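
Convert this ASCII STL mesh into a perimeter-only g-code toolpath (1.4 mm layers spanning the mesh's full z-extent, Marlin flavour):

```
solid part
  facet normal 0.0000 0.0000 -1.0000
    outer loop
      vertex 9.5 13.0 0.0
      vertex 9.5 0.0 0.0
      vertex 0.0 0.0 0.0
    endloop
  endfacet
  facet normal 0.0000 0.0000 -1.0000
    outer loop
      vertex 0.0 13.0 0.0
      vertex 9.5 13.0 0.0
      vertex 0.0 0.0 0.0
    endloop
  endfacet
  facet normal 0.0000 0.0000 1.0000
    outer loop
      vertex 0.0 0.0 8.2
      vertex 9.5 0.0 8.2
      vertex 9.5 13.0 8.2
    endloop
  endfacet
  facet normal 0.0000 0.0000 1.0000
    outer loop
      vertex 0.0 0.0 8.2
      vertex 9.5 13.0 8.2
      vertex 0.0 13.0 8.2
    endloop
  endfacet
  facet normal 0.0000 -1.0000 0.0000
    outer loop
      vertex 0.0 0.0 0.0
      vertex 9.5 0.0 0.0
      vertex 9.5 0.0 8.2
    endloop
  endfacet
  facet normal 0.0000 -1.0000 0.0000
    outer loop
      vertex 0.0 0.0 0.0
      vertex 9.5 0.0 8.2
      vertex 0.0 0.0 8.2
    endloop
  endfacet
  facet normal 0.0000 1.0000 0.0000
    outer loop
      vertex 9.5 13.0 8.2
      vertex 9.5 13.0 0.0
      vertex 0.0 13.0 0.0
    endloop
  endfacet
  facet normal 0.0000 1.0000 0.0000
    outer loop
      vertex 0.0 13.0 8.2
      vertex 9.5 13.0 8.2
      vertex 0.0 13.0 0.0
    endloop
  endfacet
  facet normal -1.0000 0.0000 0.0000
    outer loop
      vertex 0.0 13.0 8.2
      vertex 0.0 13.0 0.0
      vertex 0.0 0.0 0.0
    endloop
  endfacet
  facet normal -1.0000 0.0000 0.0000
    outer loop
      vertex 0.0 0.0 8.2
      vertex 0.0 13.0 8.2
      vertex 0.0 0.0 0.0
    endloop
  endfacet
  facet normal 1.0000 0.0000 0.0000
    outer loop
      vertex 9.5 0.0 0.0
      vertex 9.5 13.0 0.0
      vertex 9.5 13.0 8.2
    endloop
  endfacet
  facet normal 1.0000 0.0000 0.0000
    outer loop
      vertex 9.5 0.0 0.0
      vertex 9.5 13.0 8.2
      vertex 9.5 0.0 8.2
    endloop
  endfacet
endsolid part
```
; perimeter-only toolpath
G21 ; units = mm
G90 ; absolute positioning
G28 ; home
; layer 1
G0 Z1.4
G0 X0.0 Y0.0
G1 X9.5 Y0.0
G1 X9.5 Y13.0
G1 X0.0 Y13.0
G1 X0.0 Y0.0
; layer 2
G0 Z2.7
G0 X0.0 Y0.0
G1 X9.5 Y0.0
G1 X9.5 Y13.0
G1 X0.0 Y13.0
G1 X0.0 Y0.0
; layer 3
G0 Z4.1
G0 X0.0 Y0.0
G1 X9.5 Y0.0
G1 X9.5 Y13.0
G1 X0.0 Y13.0
G1 X0.0 Y0.0
; layer 4
G0 Z5.5
G0 X0.0 Y0.0
G1 X9.5 Y0.0
G1 X9.5 Y13.0
G1 X0.0 Y13.0
G1 X0.0 Y0.0
; layer 5
G0 Z6.8
G0 X0.0 Y0.0
G1 X9.5 Y0.0
G1 X9.5 Y13.0
G1 X0.0 Y13.0
G1 X0.0 Y0.0
; layer 6
G0 Z8.2
G0 X0.0 Y0.0
G1 X9.5 Y0.0
G1 X9.5 Y13.0
G1 X0.0 Y13.0
G1 X0.0 Y0.0
M2 ; end

The solid is a rectangular box, roughly 9.5 × 13 mm footprint and 8.2 mm tall. Slicing at Δz = 1.4 mm — 6 equal slices spanning the solid's height, so layer i sits at z = i·h/6 — gives 6 non-empty perimeters. Each is a 4-segment closed polygon; G0 lifts to the layer z and rapids to the start vertex, then G1 traces the edges.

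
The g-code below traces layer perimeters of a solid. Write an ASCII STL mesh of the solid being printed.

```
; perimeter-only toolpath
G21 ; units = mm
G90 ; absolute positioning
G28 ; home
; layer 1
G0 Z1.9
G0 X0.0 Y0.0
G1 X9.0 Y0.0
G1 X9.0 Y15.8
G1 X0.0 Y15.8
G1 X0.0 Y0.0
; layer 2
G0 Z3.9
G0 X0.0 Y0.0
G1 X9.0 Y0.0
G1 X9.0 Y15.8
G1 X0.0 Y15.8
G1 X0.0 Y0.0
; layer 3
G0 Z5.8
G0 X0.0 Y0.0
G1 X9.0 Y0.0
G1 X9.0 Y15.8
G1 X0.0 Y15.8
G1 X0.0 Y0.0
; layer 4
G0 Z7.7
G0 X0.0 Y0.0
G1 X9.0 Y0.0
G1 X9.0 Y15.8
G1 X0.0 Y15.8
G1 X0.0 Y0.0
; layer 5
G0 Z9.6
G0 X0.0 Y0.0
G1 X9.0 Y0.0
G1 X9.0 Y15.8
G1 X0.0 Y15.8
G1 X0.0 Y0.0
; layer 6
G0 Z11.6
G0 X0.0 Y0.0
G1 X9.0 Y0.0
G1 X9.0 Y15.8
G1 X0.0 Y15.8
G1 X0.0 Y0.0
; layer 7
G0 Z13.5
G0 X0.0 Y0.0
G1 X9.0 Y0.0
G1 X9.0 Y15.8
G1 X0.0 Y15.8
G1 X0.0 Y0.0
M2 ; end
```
solid part
  facet normal 0.0000 0.0000 -1.0000
    outer loop
      vertex 9.0 15.8 0.0
      vertex 9.0 0.0 0.0
      vertex 0.0 0.0 0.0
    endloop
  endfacet
  facet normal 0.0000 0.0000 -1.0000
    outer loop
      vertex 0.0 15.8 0.0
      vertex 9.0 15.8 0.0
      vertex 0.0 0.0 0.0
    endloop
  endfacet
  facet normal 0.0000 0.0000 1.0000
    outer loop
      vertex 0.0 0.0 13.5
      vertex 9.0 0.0 13.5
      vertex 9.0 15.8 13.5
    endloop
  endfacet
  facet normal 0.0000 0.0000 1.0000
    outer loop
      vertex 0.0 0.0 13.5
      vertex 9.0 15.8 13.5
      vertex 0.0 15.8 13.5
    endloop
  endfacet
  facet normal 0.0000 -1.0000 0.0000
    outer loop
      vertex 0.0 0.0 0.0
      vertex 9.0 0.0 0.0
      vertex 9.0 0.0 13.5
    endloop
  endfacet
  facet normal 0.0000 -1.0000 0.0000
    outer loop
      vertex 0.0 0.0 0.0
      vertex 9.0 0.0 13.5
      vertex 0.0 0.0 13.5
    endloop
  endfacet
  facet normal 0.0000 1.0000 0.0000
    outer loop
      vertex 9.0 15.8 13.5
      vertex 9.0 15.8 0.0
      vertex 0.0 15.8 0.0
    endloop
  endfacet
  facet normal 0.0000 1.0000 0.0000
    outer loop
      vertex 0.0 15.8 13.5
      vertex 9.0 15.8 13.5
      vertex 0.0 15.8 0.0
    endloop
  endfacet
  facet normal -1.0000 0.0000 0.0000
    outer loop
      vertex 0.0 15.8 13.5
      vertex 0.0 15.8 0.0
      vertex 0.0 0.0 0.0
    endloop
  endfacet
  facet normal -1.0000 0.0000 0.0000
    outer loop
      vertex 0.0 0.0 13.5
      vertex 0.0 15.8 13.5
      vertex 0.0 0.0 0.0
    endloop
  endfacet
  facet normal 1.0000 0.0000 0.0000
    outer loop
      vertex 9.0 0.0 0.0
      vertex 9.0 15.8 0.0
      vertex 9.0 15.8 13.5
    endloop
  endfacet
  facet normal 1.0000 0.0000 0.0000
    outer loop
      vertex 9.0 0.0 0.0
      vertex 9.0 15.8 13.5
      vertex 9.0 0.0 13.5
    endloop
  endfacet
endsolid part

The G0 Z moves step by Δz≈1.9 mm. Every layer's G1 loop is the same polygon, so the solid is a straight extrusion of it from z=0 to z≈13.5. Closing with flat bottom and top caps and triangulating gives 12 facets — a rectangular box, roughly 9 × 15.8 mm footprint and 13.5 mm tall.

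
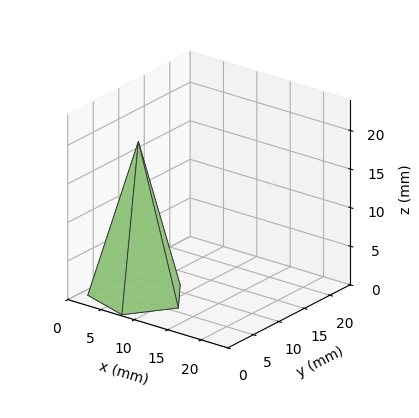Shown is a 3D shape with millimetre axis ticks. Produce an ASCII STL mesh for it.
Reading the render: the shape is a regular 5-sided pyramid, base circumscribed radius ≈ 6 mm, apex at z ≈ 20 mm (dimensions read to the nearest mm from the axis ticks). For the STL, each face is triangulated and given an outward normal.

solid part
  facet normal 0.0000 0.0000 -1.0000
    outer loop
      vertex 1.1 9.5 0.0
      vertex 7.9 11.7 0.0
      vertex 12.0 6.0 0.0
    endloop
  endfacet
  facet normal 0.0000 0.0000 -1.0000
    outer loop
      vertex 1.1 2.5 0.0
      vertex 1.1 9.5 0.0
      vertex 12.0 6.0 0.0
    endloop
  endfacet
  facet normal 0.0000 0.0000 -1.0000
    outer loop
      vertex 7.9 0.3 0.0
      vertex 1.1 2.5 0.0
      vertex 12.0 6.0 0.0
    endloop
  endfacet
  facet normal 0.7888 0.5673 0.2366
    outer loop
      vertex 12.0 6.0 0.0
      vertex 7.9 11.7 0.0
      vertex 6.0 6.0 20.0
    endloop
  endfacet
  facet normal -0.2992 0.9248 0.2351
    outer loop
      vertex 7.9 11.7 0.0
      vertex 1.1 9.5 0.0
      vertex 6.0 6.0 20.0
    endloop
  endfacet
  facet normal -0.9713 0.0000 0.2380
    outer loop
      vertex 1.1 9.5 0.0
      vertex 1.1 2.5 0.0
      vertex 6.0 6.0 20.0
    endloop
  endfacet
  facet normal -0.2992 -0.9248 0.2351
    outer loop
      vertex 1.1 2.5 0.0
      vertex 7.9 0.3 0.0
      vertex 6.0 6.0 20.0
    endloop
  endfacet
  facet normal 0.7888 -0.5673 0.2366
    outer loop
      vertex 7.9 0.3 0.0
      vertex 12.0 6.0 0.0
      vertex 6.0 6.0 20.0
    endloop
  endfacet
endsolid part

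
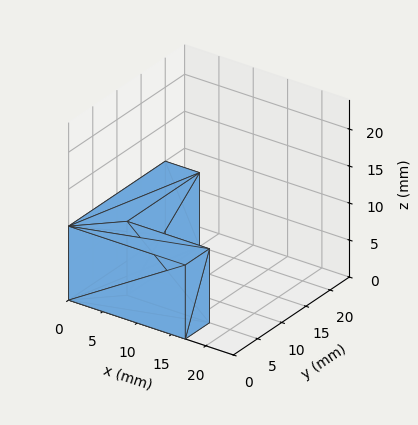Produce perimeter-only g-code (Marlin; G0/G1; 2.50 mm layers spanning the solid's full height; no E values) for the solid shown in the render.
Reading the render: the shape is an L-shaped prism: outer 17 × 20 mm, arm thicknesses ≈ 5 mm (horizontal) and 5 mm (vertical), extruded 10 mm in z (dimensions read to the nearest mm from the axis ticks). For the g-code, the solid's height is divided into equal slices at the stated Δz and each level perimeter traced with G1 moves after a G0 lift.

; perimeter-only toolpath
G21 ; units = mm
G90 ; absolute positioning
G28 ; home
; layer 1
G0 Z2.50
G0 X0.00 Y0.00
G1 X17.00 Y0.00
G1 X17.00 Y5.00
G1 X5.00 Y5.00
G1 X5.00 Y20.00
G1 X0.00 Y20.00
G1 X0.00 Y0.00
; layer 2
G0 Z5.00
G0 X0.00 Y0.00
G1 X17.00 Y0.00
G1 X17.00 Y5.00
G1 X5.00 Y5.00
G1 X5.00 Y20.00
G1 X0.00 Y20.00
G1 X0.00 Y0.00
; layer 3
G0 Z7.50
G0 X0.00 Y0.00
G1 X17.00 Y0.00
G1 X17.00 Y5.00
G1 X5.00 Y5.00
G1 X5.00 Y20.00
G1 X0.00 Y20.00
G1 X0.00 Y0.00
; layer 4
G0 Z10.00
G0 X0.00 Y0.00
G1 X17.00 Y0.00
G1 X17.00 Y5.00
G1 X5.00 Y5.00
G1 X5.00 Y20.00
G1 X0.00 Y20.00
G1 X0.00 Y0.00
M2 ; end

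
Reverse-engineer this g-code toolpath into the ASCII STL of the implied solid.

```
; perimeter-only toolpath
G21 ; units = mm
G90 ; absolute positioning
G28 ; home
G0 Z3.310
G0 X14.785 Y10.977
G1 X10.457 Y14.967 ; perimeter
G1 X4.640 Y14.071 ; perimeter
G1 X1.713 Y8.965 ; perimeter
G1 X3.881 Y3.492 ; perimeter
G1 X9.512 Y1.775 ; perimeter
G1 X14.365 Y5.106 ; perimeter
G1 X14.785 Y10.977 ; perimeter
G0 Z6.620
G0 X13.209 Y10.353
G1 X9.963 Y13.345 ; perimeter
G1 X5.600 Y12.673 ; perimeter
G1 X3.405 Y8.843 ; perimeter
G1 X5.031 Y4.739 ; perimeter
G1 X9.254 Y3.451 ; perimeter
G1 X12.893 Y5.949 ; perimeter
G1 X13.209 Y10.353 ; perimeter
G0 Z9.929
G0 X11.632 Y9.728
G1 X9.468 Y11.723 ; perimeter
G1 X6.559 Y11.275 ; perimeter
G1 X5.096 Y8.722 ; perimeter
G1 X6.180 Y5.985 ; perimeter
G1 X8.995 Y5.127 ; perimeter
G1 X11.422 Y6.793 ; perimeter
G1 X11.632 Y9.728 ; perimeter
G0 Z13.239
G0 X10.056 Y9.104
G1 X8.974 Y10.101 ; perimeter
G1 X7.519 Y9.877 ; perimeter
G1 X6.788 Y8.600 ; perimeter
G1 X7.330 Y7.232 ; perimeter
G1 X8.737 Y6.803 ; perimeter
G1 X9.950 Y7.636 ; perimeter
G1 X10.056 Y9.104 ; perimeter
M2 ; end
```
solid part
  facet normal 0.0000 0.0000 -1.0000
    outer loop
      vertex 3.680 15.469 0.000
      vertex 10.952 16.589 0.000
      vertex 16.362 11.602 0.000
    endloop
  endfacet
  facet normal 0.0000 0.0000 -1.0000
    outer loop
      vertex 0.022 9.086 0.000
      vertex 3.680 15.469 0.000
      vertex 16.362 11.602 0.000
    endloop
  endfacet
  facet normal 0.0000 0.0000 -1.0000
    outer loop
      vertex 2.732 2.245 0.000
      vertex 0.022 9.086 0.000
      vertex 16.362 11.602 0.000
    endloop
  endfacet
  facet normal 0.0000 0.0000 -1.0000
    outer loop
      vertex 9.770 0.099 0.000
      vertex 2.732 2.245 0.000
      vertex 16.362 11.602 0.000
    endloop
  endfacet
  facet normal 0.0000 0.0000 -1.0000
    outer loop
      vertex 15.836 4.263 0.000
      vertex 9.770 0.099 0.000
      vertex 16.362 11.602 0.000
    endloop
  endfacet
  facet normal 0.6154 0.6676 0.4191
    outer loop
      vertex 16.362 11.602 0.000
      vertex 10.952 16.589 0.000
      vertex 8.479 8.479 16.549
    endloop
  endfacet
  facet normal -0.1382 0.8974 0.4191
    outer loop
      vertex 10.952 16.589 0.000
      vertex 3.680 15.469 0.000
      vertex 8.479 8.479 16.549
    endloop
  endfacet
  facet normal -0.7877 0.4514 0.4191
    outer loop
      vertex 3.680 15.469 0.000
      vertex 0.022 9.086 0.000
      vertex 8.479 8.479 16.549
    endloop
  endfacet
  facet normal -0.8441 -0.3344 0.4191
    outer loop
      vertex 0.022 9.086 0.000
      vertex 2.732 2.245 0.000
      vertex 8.479 8.479 16.549
    endloop
  endfacet
  facet normal -0.2648 -0.8685 0.4191
    outer loop
      vertex 2.732 2.245 0.000
      vertex 9.770 0.099 0.000
      vertex 8.479 8.479 16.549
    endloop
  endfacet
  facet normal 0.5138 -0.7485 0.4191
    outer loop
      vertex 9.770 0.099 0.000
      vertex 15.836 4.263 0.000
      vertex 8.479 8.479 16.549
    endloop
  endfacet
  facet normal 0.9056 -0.0649 0.4191
    outer loop
      vertex 15.836 4.263 0.000
      vertex 16.362 11.602 0.000
      vertex 8.479 8.479 16.549
    endloop
  endfacet
endsolid part

The G0 Z moves step by Δz≈3.310 mm. The G1 loops shrink linearly with z, so the solid tapers from its base footprint up to z≈16.5. Closing with a flat bottom cap and the tapered top and triangulating gives 12 facets — a regular 7-sided pyramid, base circumscribed radius ≈ 8.48 mm, apex at z ≈ 16.5 mm.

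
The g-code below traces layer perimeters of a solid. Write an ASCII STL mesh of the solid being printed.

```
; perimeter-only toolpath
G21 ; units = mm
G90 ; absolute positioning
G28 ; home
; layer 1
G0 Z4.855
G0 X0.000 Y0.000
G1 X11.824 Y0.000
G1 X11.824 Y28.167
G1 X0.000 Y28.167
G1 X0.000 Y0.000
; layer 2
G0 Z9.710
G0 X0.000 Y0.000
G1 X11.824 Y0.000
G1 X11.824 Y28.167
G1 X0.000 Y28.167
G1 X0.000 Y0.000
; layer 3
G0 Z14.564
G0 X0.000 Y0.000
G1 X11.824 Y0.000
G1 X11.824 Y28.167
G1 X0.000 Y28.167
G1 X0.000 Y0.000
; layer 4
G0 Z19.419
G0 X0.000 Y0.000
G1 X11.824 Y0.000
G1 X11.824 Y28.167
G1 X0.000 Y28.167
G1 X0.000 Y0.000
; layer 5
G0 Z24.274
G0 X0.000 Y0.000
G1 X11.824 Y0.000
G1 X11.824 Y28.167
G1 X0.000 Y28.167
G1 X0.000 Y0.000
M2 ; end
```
solid part
  facet normal 0.0000 0.0000 -1.0000
    outer loop
      vertex 11.824 28.167 0.000
      vertex 11.824 0.000 0.000
      vertex 0.000 0.000 0.000
    endloop
  endfacet
  facet normal 0.0000 0.0000 -1.0000
    outer loop
      vertex 0.000 28.167 0.000
      vertex 11.824 28.167 0.000
      vertex 0.000 0.000 0.000
    endloop
  endfacet
  facet normal 0.0000 0.0000 1.0000
    outer loop
      vertex 0.000 0.000 24.274
      vertex 11.824 0.000 24.274
      vertex 11.824 28.167 24.274
    endloop
  endfacet
  facet normal 0.0000 0.0000 1.0000
    outer loop
      vertex 0.000 0.000 24.274
      vertex 11.824 28.167 24.274
      vertex 0.000 28.167 24.274
    endloop
  endfacet
  facet normal 0.0000 -1.0000 0.0000
    outer loop
      vertex 0.000 0.000 0.000
      vertex 11.824 0.000 0.000
      vertex 11.824 0.000 24.274
    endloop
  endfacet
  facet normal 0.0000 -1.0000 0.0000
    outer loop
      vertex 0.000 0.000 0.000
      vertex 11.824 0.000 24.274
      vertex 0.000 0.000 24.274
    endloop
  endfacet
  facet normal 0.0000 1.0000 0.0000
    outer loop
      vertex 11.824 28.167 24.274
      vertex 11.824 28.167 0.000
      vertex 0.000 28.167 0.000
    endloop
  endfacet
  facet normal 0.0000 1.0000 0.0000
    outer loop
      vertex 0.000 28.167 24.274
      vertex 11.824 28.167 24.274
      vertex 0.000 28.167 0.000
    endloop
  endfacet
  facet normal -1.0000 0.0000 0.0000
    outer loop
      vertex 0.000 28.167 24.274
      vertex 0.000 28.167 0.000
      vertex 0.000 0.000 0.000
    endloop
  endfacet
  facet normal -1.0000 0.0000 0.0000
    outer loop
      vertex 0.000 0.000 24.274
      vertex 0.000 28.167 24.274
      vertex 0.000 0.000 0.000
    endloop
  endfacet
  facet normal 1.0000 0.0000 0.0000
    outer loop
      vertex 11.824 0.000 0.000
      vertex 11.824 28.167 0.000
      vertex 11.824 28.167 24.274
    endloop
  endfacet
  facet normal 1.0000 0.0000 0.0000
    outer loop
      vertex 11.824 0.000 0.000
      vertex 11.824 28.167 24.274
      vertex 11.824 0.000 24.274
    endloop
  endfacet
endsolid part

The G0 Z moves step by Δz≈4.855 mm. Every layer's G1 loop is the same polygon, so the solid is a straight extrusion of it from z=0 to z≈24.3. Closing with flat bottom and top caps and triangulating gives 12 facets — a rectangular box, roughly 11.8 × 28.2 mm footprint and 24.3 mm tall.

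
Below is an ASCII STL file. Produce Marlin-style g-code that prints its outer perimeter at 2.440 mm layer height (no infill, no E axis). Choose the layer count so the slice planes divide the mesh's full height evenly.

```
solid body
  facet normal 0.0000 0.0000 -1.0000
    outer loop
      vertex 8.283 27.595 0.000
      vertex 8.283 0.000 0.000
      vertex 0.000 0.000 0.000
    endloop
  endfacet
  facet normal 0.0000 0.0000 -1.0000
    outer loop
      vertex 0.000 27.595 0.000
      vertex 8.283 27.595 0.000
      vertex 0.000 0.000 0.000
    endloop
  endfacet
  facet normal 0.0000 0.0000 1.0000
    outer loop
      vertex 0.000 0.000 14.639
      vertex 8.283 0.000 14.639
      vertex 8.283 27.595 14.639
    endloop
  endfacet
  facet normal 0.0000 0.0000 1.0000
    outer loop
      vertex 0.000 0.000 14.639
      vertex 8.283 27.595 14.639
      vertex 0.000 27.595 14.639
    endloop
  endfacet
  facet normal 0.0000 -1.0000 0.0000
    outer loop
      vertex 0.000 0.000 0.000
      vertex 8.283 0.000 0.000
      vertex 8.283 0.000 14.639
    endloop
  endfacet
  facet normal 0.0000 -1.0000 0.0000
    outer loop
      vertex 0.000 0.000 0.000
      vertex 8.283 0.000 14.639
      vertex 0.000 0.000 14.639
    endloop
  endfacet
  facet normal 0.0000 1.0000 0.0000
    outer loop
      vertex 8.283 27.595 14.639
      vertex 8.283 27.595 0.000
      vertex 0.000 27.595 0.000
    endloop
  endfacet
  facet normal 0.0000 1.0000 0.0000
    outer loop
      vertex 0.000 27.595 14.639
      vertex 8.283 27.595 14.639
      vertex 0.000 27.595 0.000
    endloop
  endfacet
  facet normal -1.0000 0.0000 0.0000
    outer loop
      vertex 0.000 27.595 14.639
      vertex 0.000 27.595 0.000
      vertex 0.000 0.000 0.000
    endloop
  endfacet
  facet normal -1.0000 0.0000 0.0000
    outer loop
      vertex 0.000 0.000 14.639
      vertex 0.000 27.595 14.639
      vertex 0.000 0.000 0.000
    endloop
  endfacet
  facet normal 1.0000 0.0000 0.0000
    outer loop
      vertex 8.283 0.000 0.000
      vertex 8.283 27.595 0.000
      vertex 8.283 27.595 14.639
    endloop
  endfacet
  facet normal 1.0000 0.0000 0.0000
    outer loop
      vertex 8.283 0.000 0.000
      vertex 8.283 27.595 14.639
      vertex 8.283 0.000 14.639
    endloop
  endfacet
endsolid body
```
; perimeter-only toolpath
G21 ; units = mm
G90 ; absolute positioning
G28 ; home
; layer 1
G0 Z2.440
G0 X0.000 Y0.000
G1 X8.283 Y0.000
G1 X8.283 Y27.595
G1 X0.000 Y27.595
G1 X0.000 Y0.000
; layer 2
G0 Z4.880
G0 X0.000 Y0.000
G1 X8.283 Y0.000
G1 X8.283 Y27.595
G1 X0.000 Y27.595
G1 X0.000 Y0.000
; layer 3
G0 Z7.319
G0 X0.000 Y0.000
G1 X8.283 Y0.000
G1 X8.283 Y27.595
G1 X0.000 Y27.595
G1 X0.000 Y0.000
; layer 4
G0 Z9.759
G0 X0.000 Y0.000
G1 X8.283 Y0.000
G1 X8.283 Y27.595
G1 X0.000 Y27.595
G1 X0.000 Y0.000
; layer 5
G0 Z12.199
G0 X0.000 Y0.000
G1 X8.283 Y0.000
G1 X8.283 Y27.595
G1 X0.000 Y27.595
G1 X0.000 Y0.000
; layer 6
G0 Z14.639
G0 X0.000 Y0.000
G1 X8.283 Y0.000
G1 X8.283 Y27.595
G1 X0.000 Y27.595
G1 X0.000 Y0.000
M2 ; end

The solid is a rectangular box, roughly 8.28 × 27.6 mm footprint and 14.6 mm tall. Slicing at Δz = 2.440 mm — 6 equal slices spanning the solid's height, so layer i sits at z = i·h/6 — gives 6 non-empty perimeters. Each is a 4-segment closed polygon; G0 lifts to the layer z and rapids to the start vertex, then G1 traces the edges.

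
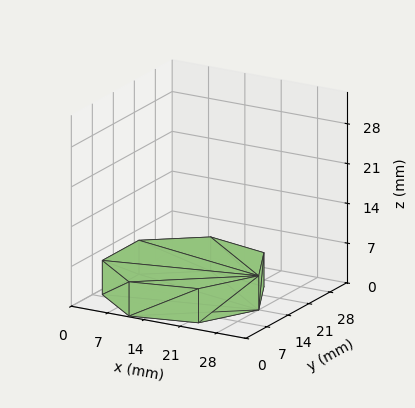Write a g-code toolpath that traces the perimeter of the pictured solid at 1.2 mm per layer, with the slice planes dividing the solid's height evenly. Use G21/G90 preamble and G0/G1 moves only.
Reading the render: the shape is a regular 7-sided prism (a cylinder approximated with 7 flat sides), circumscribed radius ≈ 14 mm, height ≈ 6 mm (dimensions read to the nearest mm from the axis ticks). For the g-code, the solid's height is divided into equal slices at the stated Δz and each level perimeter traced with G1 moves after a G0 lift.

; perimeter-only toolpath
G21 ; units = mm
G90 ; absolute positioning
G28 ; home
; layer 1
G0 Z1.2
G0 X28.0 Y14.0
G1 X22.7 Y24.9
G1 X10.9 Y27.6
G1 X1.4 Y20.1
G1 X1.4 Y7.9
G1 X10.9 Y0.4
G1 X22.7 Y3.1
G1 X28.0 Y14.0
; layer 2
G0 Z2.4
G0 X28.0 Y14.0
G1 X22.7 Y24.9
G1 X10.9 Y27.6
G1 X1.4 Y20.1
G1 X1.4 Y7.9
G1 X10.9 Y0.4
G1 X22.7 Y3.1
G1 X28.0 Y14.0
; layer 3
G0 Z3.6
G0 X28.0 Y14.0
G1 X22.7 Y24.9
G1 X10.9 Y27.6
G1 X1.4 Y20.1
G1 X1.4 Y7.9
G1 X10.9 Y0.4
G1 X22.7 Y3.1
G1 X28.0 Y14.0
; layer 4
G0 Z4.8
G0 X28.0 Y14.0
G1 X22.7 Y24.9
G1 X10.9 Y27.6
G1 X1.4 Y20.1
G1 X1.4 Y7.9
G1 X10.9 Y0.4
G1 X22.7 Y3.1
G1 X28.0 Y14.0
; layer 5
G0 Z6.0
G0 X28.0 Y14.0
G1 X22.7 Y24.9
G1 X10.9 Y27.6
G1 X1.4 Y20.1
G1 X1.4 Y7.9
G1 X10.9 Y0.4
G1 X22.7 Y3.1
G1 X28.0 Y14.0
M2 ; end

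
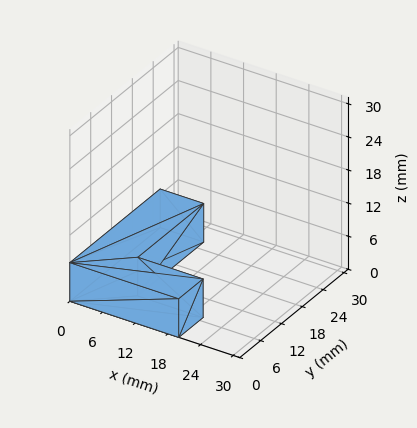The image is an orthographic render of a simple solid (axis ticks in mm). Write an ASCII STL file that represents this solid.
Reading the render: the shape is an L-shaped prism: outer 20 × 26 mm, arm thicknesses ≈ 7 mm (horizontal) and 8 mm (vertical), extruded 7 mm in z (dimensions read to the nearest mm from the axis ticks). For the STL, each face is triangulated and given an outward normal.

solid part
  facet normal 0.0000 0.0000 -1.0000
    outer loop
      vertex 20.00 7.00 0.00
      vertex 20.00 0.00 0.00
      vertex 0.00 0.00 0.00
    endloop
  endfacet
  facet normal 0.0000 0.0000 -1.0000
    outer loop
      vertex 8.00 7.00 0.00
      vertex 20.00 7.00 0.00
      vertex 0.00 0.00 0.00
    endloop
  endfacet
  facet normal 0.0000 0.0000 -1.0000
    outer loop
      vertex 8.00 26.00 0.00
      vertex 8.00 7.00 0.00
      vertex 0.00 0.00 0.00
    endloop
  endfacet
  facet normal 0.0000 0.0000 -1.0000
    outer loop
      vertex 0.00 26.00 0.00
      vertex 8.00 26.00 0.00
      vertex 0.00 0.00 0.00
    endloop
  endfacet
  facet normal 0.0000 0.0000 1.0000
    outer loop
      vertex 0.00 0.00 7.00
      vertex 20.00 0.00 7.00
      vertex 20.00 7.00 7.00
    endloop
  endfacet
  facet normal 0.0000 0.0000 1.0000
    outer loop
      vertex 0.00 0.00 7.00
      vertex 20.00 7.00 7.00
      vertex 8.00 7.00 7.00
    endloop
  endfacet
  facet normal 0.0000 0.0000 1.0000
    outer loop
      vertex 0.00 0.00 7.00
      vertex 8.00 7.00 7.00
      vertex 8.00 26.00 7.00
    endloop
  endfacet
  facet normal 0.0000 0.0000 1.0000
    outer loop
      vertex 0.00 0.00 7.00
      vertex 8.00 26.00 7.00
      vertex 0.00 26.00 7.00
    endloop
  endfacet
  facet normal 0.0000 -1.0000 0.0000
    outer loop
      vertex 0.00 0.00 0.00
      vertex 20.00 0.00 0.00
      vertex 20.00 0.00 7.00
    endloop
  endfacet
  facet normal 0.0000 -1.0000 0.0000
    outer loop
      vertex 0.00 0.00 0.00
      vertex 20.00 0.00 7.00
      vertex 0.00 0.00 7.00
    endloop
  endfacet
  facet normal 1.0000 0.0000 0.0000
    outer loop
      vertex 20.00 0.00 0.00
      vertex 20.00 7.00 0.00
      vertex 20.00 7.00 7.00
    endloop
  endfacet
  facet normal 1.0000 0.0000 0.0000
    outer loop
      vertex 20.00 0.00 0.00
      vertex 20.00 7.00 7.00
      vertex 20.00 0.00 7.00
    endloop
  endfacet
  facet normal 0.0000 1.0000 0.0000
    outer loop
      vertex 20.00 7.00 0.00
      vertex 8.00 7.00 0.00
      vertex 8.00 7.00 7.00
    endloop
  endfacet
  facet normal 0.0000 1.0000 0.0000
    outer loop
      vertex 20.00 7.00 0.00
      vertex 8.00 7.00 7.00
      vertex 20.00 7.00 7.00
    endloop
  endfacet
  facet normal 1.0000 0.0000 0.0000
    outer loop
      vertex 8.00 7.00 0.00
      vertex 8.00 26.00 0.00
      vertex 8.00 26.00 7.00
    endloop
  endfacet
  facet normal 1.0000 0.0000 0.0000
    outer loop
      vertex 8.00 7.00 0.00
      vertex 8.00 26.00 7.00
      vertex 8.00 7.00 7.00
    endloop
  endfacet
  facet normal 0.0000 1.0000 0.0000
    outer loop
      vertex 8.00 26.00 0.00
      vertex 0.00 26.00 0.00
      vertex 0.00 26.00 7.00
    endloop
  endfacet
  facet normal 0.0000 1.0000 0.0000
    outer loop
      vertex 8.00 26.00 0.00
      vertex 0.00 26.00 7.00
      vertex 8.00 26.00 7.00
    endloop
  endfacet
  facet normal -1.0000 0.0000 0.0000
    outer loop
      vertex 0.00 26.00 0.00
      vertex 0.00 0.00 0.00
      vertex 0.00 0.00 7.00
    endloop
  endfacet
  facet normal -1.0000 0.0000 0.0000
    outer loop
      vertex 0.00 26.00 0.00
      vertex 0.00 0.00 7.00
      vertex 0.00 26.00 7.00
    endloop
  endfacet
endsolid part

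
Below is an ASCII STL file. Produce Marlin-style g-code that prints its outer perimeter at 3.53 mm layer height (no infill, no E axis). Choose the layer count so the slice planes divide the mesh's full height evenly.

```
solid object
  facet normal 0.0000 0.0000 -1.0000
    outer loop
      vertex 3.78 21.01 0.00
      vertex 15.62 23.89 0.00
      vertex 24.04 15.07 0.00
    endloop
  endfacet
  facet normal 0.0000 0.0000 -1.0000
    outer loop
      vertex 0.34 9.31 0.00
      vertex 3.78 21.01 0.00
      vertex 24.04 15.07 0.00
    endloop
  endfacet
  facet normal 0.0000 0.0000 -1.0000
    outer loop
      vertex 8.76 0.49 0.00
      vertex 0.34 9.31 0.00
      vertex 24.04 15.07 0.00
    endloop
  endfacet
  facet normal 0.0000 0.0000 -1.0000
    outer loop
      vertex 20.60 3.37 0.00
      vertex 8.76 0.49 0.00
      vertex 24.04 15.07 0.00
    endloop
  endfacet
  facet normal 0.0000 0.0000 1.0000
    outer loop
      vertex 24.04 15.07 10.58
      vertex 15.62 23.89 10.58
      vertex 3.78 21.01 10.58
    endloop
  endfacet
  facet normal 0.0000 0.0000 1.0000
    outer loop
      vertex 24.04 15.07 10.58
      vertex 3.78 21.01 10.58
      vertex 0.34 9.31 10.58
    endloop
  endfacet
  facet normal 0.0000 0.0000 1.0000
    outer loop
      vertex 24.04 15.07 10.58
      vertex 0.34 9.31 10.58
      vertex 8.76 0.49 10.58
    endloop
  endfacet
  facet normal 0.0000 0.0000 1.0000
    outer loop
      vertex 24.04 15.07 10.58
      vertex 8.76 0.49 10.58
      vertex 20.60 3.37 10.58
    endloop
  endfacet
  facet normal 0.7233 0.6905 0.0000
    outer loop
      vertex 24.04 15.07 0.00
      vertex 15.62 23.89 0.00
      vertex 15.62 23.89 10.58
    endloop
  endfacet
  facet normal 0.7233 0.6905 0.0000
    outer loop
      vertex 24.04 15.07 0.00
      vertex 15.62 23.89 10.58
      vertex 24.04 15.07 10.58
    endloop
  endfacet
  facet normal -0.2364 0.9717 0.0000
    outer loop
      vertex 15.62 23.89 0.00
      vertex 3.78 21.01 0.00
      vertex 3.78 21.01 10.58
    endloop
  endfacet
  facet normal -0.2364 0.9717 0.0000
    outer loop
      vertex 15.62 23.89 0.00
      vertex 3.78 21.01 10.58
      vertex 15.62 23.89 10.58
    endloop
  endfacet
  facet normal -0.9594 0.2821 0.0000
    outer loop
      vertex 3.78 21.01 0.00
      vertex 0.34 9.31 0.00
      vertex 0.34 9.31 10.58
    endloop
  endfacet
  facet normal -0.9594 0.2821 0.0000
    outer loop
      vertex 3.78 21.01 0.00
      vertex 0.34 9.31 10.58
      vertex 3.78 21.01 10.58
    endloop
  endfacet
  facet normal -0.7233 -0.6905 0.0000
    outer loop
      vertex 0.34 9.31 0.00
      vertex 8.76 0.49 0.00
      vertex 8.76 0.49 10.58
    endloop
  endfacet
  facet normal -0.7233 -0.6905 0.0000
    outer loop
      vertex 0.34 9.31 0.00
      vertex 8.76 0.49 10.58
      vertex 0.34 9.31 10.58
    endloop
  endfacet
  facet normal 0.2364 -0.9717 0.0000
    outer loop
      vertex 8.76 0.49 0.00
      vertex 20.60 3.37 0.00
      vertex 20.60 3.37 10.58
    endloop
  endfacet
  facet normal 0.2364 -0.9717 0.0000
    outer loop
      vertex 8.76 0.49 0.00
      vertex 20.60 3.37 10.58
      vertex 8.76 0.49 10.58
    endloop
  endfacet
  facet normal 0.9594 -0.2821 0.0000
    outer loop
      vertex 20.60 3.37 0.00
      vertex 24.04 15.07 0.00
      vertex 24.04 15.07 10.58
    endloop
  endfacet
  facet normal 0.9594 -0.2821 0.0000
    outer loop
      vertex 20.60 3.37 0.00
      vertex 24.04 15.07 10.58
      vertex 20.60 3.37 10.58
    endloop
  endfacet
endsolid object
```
; perimeter-only toolpath
G21 ; units = mm
G90 ; absolute positioning
G28 ; home
; layer 1
G0 Z3.53
G0 X24.04 Y15.07
G1 X15.62 Y23.89
G1 X3.78 Y21.01
G1 X0.34 Y9.31
G1 X8.76 Y0.49
G1 X20.60 Y3.37
G1 X24.04 Y15.07
; layer 2
G0 Z7.05
G0 X24.04 Y15.07
G1 X15.62 Y23.89
G1 X3.78 Y21.01
G1 X0.34 Y9.31
G1 X8.76 Y0.49
G1 X20.60 Y3.37
G1 X24.04 Y15.07
; layer 3
G0 Z10.58
G0 X24.04 Y15.07
G1 X15.62 Y23.89
G1 X3.78 Y21.01
G1 X0.34 Y9.31
G1 X8.76 Y0.49
G1 X20.60 Y3.37
G1 X24.04 Y15.07
M2 ; end

The solid is a regular 6-sided prism (a cylinder approximated with 6 flat sides), circumscribed radius ≈ 12.2 mm, height ≈ 10.6 mm. Slicing at Δz = 3.53 mm — 3 equal slices spanning the solid's height, so layer i sits at z = i·h/3 — gives 3 non-empty perimeters. Each is a 6-segment closed polygon; G0 lifts to the layer z and rapids to the start vertex, then G1 traces the edges.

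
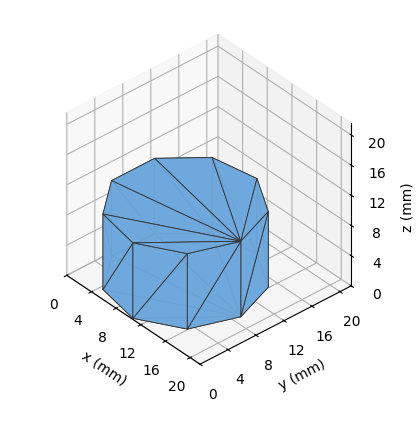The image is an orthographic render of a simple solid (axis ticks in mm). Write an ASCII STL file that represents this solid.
Reading the render: the shape is a regular 9-sided prism (a cylinder approximated with 9 flat sides), circumscribed radius ≈ 9 mm, height ≈ 10 mm (dimensions read to the nearest mm from the axis ticks). For the STL, each face is triangulated and given an outward normal.

solid part
  facet normal 0.0000 0.0000 -1.0000
    outer loop
      vertex 10.563 17.863 0.000
      vertex 15.894 14.785 0.000
      vertex 18.000 9.000 0.000
    endloop
  endfacet
  facet normal 0.0000 0.0000 -1.0000
    outer loop
      vertex 4.500 16.794 0.000
      vertex 10.563 17.863 0.000
      vertex 18.000 9.000 0.000
    endloop
  endfacet
  facet normal 0.0000 0.0000 -1.0000
    outer loop
      vertex 0.543 12.078 0.000
      vertex 4.500 16.794 0.000
      vertex 18.000 9.000 0.000
    endloop
  endfacet
  facet normal 0.0000 0.0000 -1.0000
    outer loop
      vertex 0.543 5.922 0.000
      vertex 0.543 12.078 0.000
      vertex 18.000 9.000 0.000
    endloop
  endfacet
  facet normal 0.0000 0.0000 -1.0000
    outer loop
      vertex 4.500 1.206 0.000
      vertex 0.543 5.922 0.000
      vertex 18.000 9.000 0.000
    endloop
  endfacet
  facet normal 0.0000 0.0000 -1.0000
    outer loop
      vertex 10.563 0.137 0.000
      vertex 4.500 1.206 0.000
      vertex 18.000 9.000 0.000
    endloop
  endfacet
  facet normal 0.0000 0.0000 -1.0000
    outer loop
      vertex 15.894 3.215 0.000
      vertex 10.563 0.137 0.000
      vertex 18.000 9.000 0.000
    endloop
  endfacet
  facet normal 0.0000 0.0000 1.0000
    outer loop
      vertex 18.000 9.000 10.000
      vertex 15.894 14.785 10.000
      vertex 10.563 17.863 10.000
    endloop
  endfacet
  facet normal 0.0000 0.0000 1.0000
    outer loop
      vertex 18.000 9.000 10.000
      vertex 10.563 17.863 10.000
      vertex 4.500 16.794 10.000
    endloop
  endfacet
  facet normal 0.0000 0.0000 1.0000
    outer loop
      vertex 18.000 9.000 10.000
      vertex 4.500 16.794 10.000
      vertex 0.543 12.078 10.000
    endloop
  endfacet
  facet normal 0.0000 0.0000 1.0000
    outer loop
      vertex 18.000 9.000 10.000
      vertex 0.543 12.078 10.000
      vertex 0.543 5.922 10.000
    endloop
  endfacet
  facet normal 0.0000 0.0000 1.0000
    outer loop
      vertex 18.000 9.000 10.000
      vertex 0.543 5.922 10.000
      vertex 4.500 1.206 10.000
    endloop
  endfacet
  facet normal 0.0000 0.0000 1.0000
    outer loop
      vertex 18.000 9.000 10.000
      vertex 4.500 1.206 10.000
      vertex 10.563 0.137 10.000
    endloop
  endfacet
  facet normal 0.0000 0.0000 1.0000
    outer loop
      vertex 18.000 9.000 10.000
      vertex 10.563 0.137 10.000
      vertex 15.894 3.215 10.000
    endloop
  endfacet
  facet normal 0.9397 0.3421 0.0000
    outer loop
      vertex 18.000 9.000 0.000
      vertex 15.894 14.785 0.000
      vertex 15.894 14.785 10.000
    endloop
  endfacet
  facet normal 0.9397 0.3421 0.0000
    outer loop
      vertex 18.000 9.000 0.000
      vertex 15.894 14.785 10.000
      vertex 18.000 9.000 10.000
    endloop
  endfacet
  facet normal 0.5000 0.8660 0.0000
    outer loop
      vertex 15.894 14.785 0.000
      vertex 10.563 17.863 0.000
      vertex 10.563 17.863 10.000
    endloop
  endfacet
  facet normal 0.5000 0.8660 0.0000
    outer loop
      vertex 15.894 14.785 0.000
      vertex 10.563 17.863 10.000
      vertex 15.894 14.785 10.000
    endloop
  endfacet
  facet normal -0.1736 0.9848 0.0000
    outer loop
      vertex 10.563 17.863 0.000
      vertex 4.500 16.794 0.000
      vertex 4.500 16.794 10.000
    endloop
  endfacet
  facet normal -0.1736 0.9848 0.0000
    outer loop
      vertex 10.563 17.863 0.000
      vertex 4.500 16.794 10.000
      vertex 10.563 17.863 10.000
    endloop
  endfacet
  facet normal -0.7661 0.6428 0.0000
    outer loop
      vertex 4.500 16.794 0.000
      vertex 0.543 12.078 0.000
      vertex 0.543 12.078 10.000
    endloop
  endfacet
  facet normal -0.7661 0.6428 0.0000
    outer loop
      vertex 4.500 16.794 0.000
      vertex 0.543 12.078 10.000
      vertex 4.500 16.794 10.000
    endloop
  endfacet
  facet normal -1.0000 0.0000 0.0000
    outer loop
      vertex 0.543 12.078 0.000
      vertex 0.543 5.922 0.000
      vertex 0.543 5.922 10.000
    endloop
  endfacet
  facet normal -1.0000 0.0000 0.0000
    outer loop
      vertex 0.543 12.078 0.000
      vertex 0.543 5.922 10.000
      vertex 0.543 12.078 10.000
    endloop
  endfacet
  facet normal -0.7661 -0.6428 0.0000
    outer loop
      vertex 0.543 5.922 0.000
      vertex 4.500 1.206 0.000
      vertex 4.500 1.206 10.000
    endloop
  endfacet
  facet normal -0.7661 -0.6428 0.0000
    outer loop
      vertex 0.543 5.922 0.000
      vertex 4.500 1.206 10.000
      vertex 0.543 5.922 10.000
    endloop
  endfacet
  facet normal -0.1736 -0.9848 0.0000
    outer loop
      vertex 4.500 1.206 0.000
      vertex 10.563 0.137 0.000
      vertex 10.563 0.137 10.000
    endloop
  endfacet
  facet normal -0.1736 -0.9848 0.0000
    outer loop
      vertex 4.500 1.206 0.000
      vertex 10.563 0.137 10.000
      vertex 4.500 1.206 10.000
    endloop
  endfacet
  facet normal 0.5000 -0.8660 0.0000
    outer loop
      vertex 10.563 0.137 0.000
      vertex 15.894 3.215 0.000
      vertex 15.894 3.215 10.000
    endloop
  endfacet
  facet normal 0.5000 -0.8660 0.0000
    outer loop
      vertex 10.563 0.137 0.000
      vertex 15.894 3.215 10.000
      vertex 10.563 0.137 10.000
    endloop
  endfacet
  facet normal 0.9397 -0.3421 0.0000
    outer loop
      vertex 15.894 3.215 0.000
      vertex 18.000 9.000 0.000
      vertex 18.000 9.000 10.000
    endloop
  endfacet
  facet normal 0.9397 -0.3421 0.0000
    outer loop
      vertex 15.894 3.215 0.000
      vertex 18.000 9.000 10.000
      vertex 15.894 3.215 10.000
    endloop
  endfacet
endsolid part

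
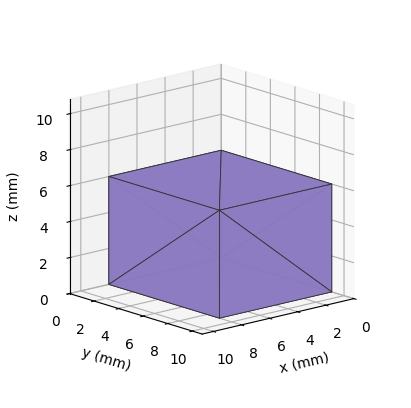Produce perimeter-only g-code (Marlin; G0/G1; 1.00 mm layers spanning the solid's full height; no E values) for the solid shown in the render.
Reading the render: the shape is a rectangular box, roughly 8 × 9 mm footprint and 6 mm tall (dimensions read to the nearest mm from the axis ticks). For the g-code, the solid's height is divided into equal slices at the stated Δz and each level perimeter traced with G1 moves after a G0 lift.

; perimeter-only toolpath
G21 ; units = mm
G90 ; absolute positioning
G28 ; home
; layer 1
G0 Z1.00
G0 X0.00 Y0.00
G1 X8.00 Y0.00
G1 X8.00 Y9.00
G1 X0.00 Y9.00
G1 X0.00 Y0.00
; layer 2
G0 Z2.00
G0 X0.00 Y0.00
G1 X8.00 Y0.00
G1 X8.00 Y9.00
G1 X0.00 Y9.00
G1 X0.00 Y0.00
; layer 3
G0 Z3.00
G0 X0.00 Y0.00
G1 X8.00 Y0.00
G1 X8.00 Y9.00
G1 X0.00 Y9.00
G1 X0.00 Y0.00
; layer 4
G0 Z4.00
G0 X0.00 Y0.00
G1 X8.00 Y0.00
G1 X8.00 Y9.00
G1 X0.00 Y9.00
G1 X0.00 Y0.00
; layer 5
G0 Z5.00
G0 X0.00 Y0.00
G1 X8.00 Y0.00
G1 X8.00 Y9.00
G1 X0.00 Y9.00
G1 X0.00 Y0.00
; layer 6
G0 Z6.00
G0 X0.00 Y0.00
G1 X8.00 Y0.00
G1 X8.00 Y9.00
G1 X0.00 Y9.00
G1 X0.00 Y0.00
M2 ; end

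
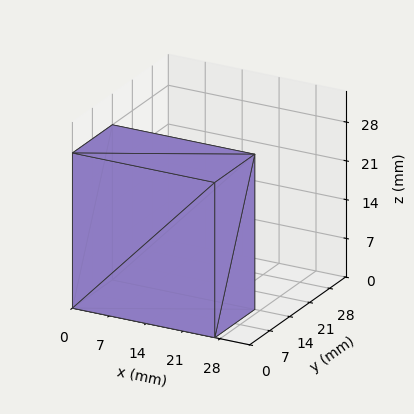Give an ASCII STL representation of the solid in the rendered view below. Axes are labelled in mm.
Reading the render: the shape is a rectangular box, roughly 27 × 14 mm footprint and 28 mm tall (dimensions read to the nearest mm from the axis ticks). For the STL, each face is triangulated and given an outward normal.

solid part
  facet normal 0.0000 0.0000 -1.0000
    outer loop
      vertex 27.00 14.00 0.00
      vertex 27.00 0.00 0.00
      vertex 0.00 0.00 0.00
    endloop
  endfacet
  facet normal 0.0000 0.0000 -1.0000
    outer loop
      vertex 0.00 14.00 0.00
      vertex 27.00 14.00 0.00
      vertex 0.00 0.00 0.00
    endloop
  endfacet
  facet normal 0.0000 0.0000 1.0000
    outer loop
      vertex 0.00 0.00 28.00
      vertex 27.00 0.00 28.00
      vertex 27.00 14.00 28.00
    endloop
  endfacet
  facet normal 0.0000 0.0000 1.0000
    outer loop
      vertex 0.00 0.00 28.00
      vertex 27.00 14.00 28.00
      vertex 0.00 14.00 28.00
    endloop
  endfacet
  facet normal 0.0000 -1.0000 0.0000
    outer loop
      vertex 0.00 0.00 0.00
      vertex 27.00 0.00 0.00
      vertex 27.00 0.00 28.00
    endloop
  endfacet
  facet normal 0.0000 -1.0000 0.0000
    outer loop
      vertex 0.00 0.00 0.00
      vertex 27.00 0.00 28.00
      vertex 0.00 0.00 28.00
    endloop
  endfacet
  facet normal 0.0000 1.0000 0.0000
    outer loop
      vertex 27.00 14.00 28.00
      vertex 27.00 14.00 0.00
      vertex 0.00 14.00 0.00
    endloop
  endfacet
  facet normal 0.0000 1.0000 0.0000
    outer loop
      vertex 0.00 14.00 28.00
      vertex 27.00 14.00 28.00
      vertex 0.00 14.00 0.00
    endloop
  endfacet
  facet normal -1.0000 0.0000 0.0000
    outer loop
      vertex 0.00 14.00 28.00
      vertex 0.00 14.00 0.00
      vertex 0.00 0.00 0.00
    endloop
  endfacet
  facet normal -1.0000 0.0000 0.0000
    outer loop
      vertex 0.00 0.00 28.00
      vertex 0.00 14.00 28.00
      vertex 0.00 0.00 0.00
    endloop
  endfacet
  facet normal 1.0000 0.0000 0.0000
    outer loop
      vertex 27.00 0.00 0.00
      vertex 27.00 14.00 0.00
      vertex 27.00 14.00 28.00
    endloop
  endfacet
  facet normal 1.0000 0.0000 0.0000
    outer loop
      vertex 27.00 0.00 0.00
      vertex 27.00 14.00 28.00
      vertex 27.00 0.00 28.00
    endloop
  endfacet
endsolid part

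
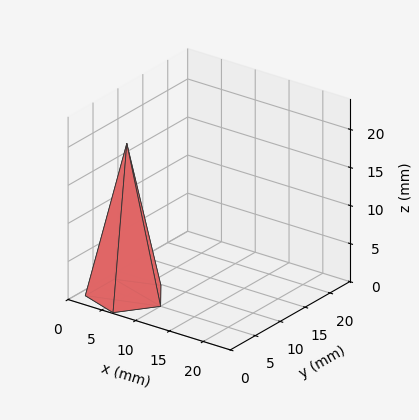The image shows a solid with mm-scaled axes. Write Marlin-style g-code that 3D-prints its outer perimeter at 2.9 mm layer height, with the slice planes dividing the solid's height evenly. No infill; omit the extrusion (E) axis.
Reading the render: the shape is a regular 5-sided pyramid, base circumscribed radius ≈ 5 mm, apex at z ≈ 20 mm (dimensions read to the nearest mm from the axis ticks). For the g-code, the solid's height is divided into equal slices at the stated Δz and each level perimeter traced with G1 moves after a G0 lift.

; perimeter-only toolpath
G21 ; units = mm
G90 ; absolute positioning
G28 ; home
; layer 1
G0 Z2.9
G0 X9.3 Y5.0
G1 X6.3 Y9.1
G1 X1.6 Y7.5
G1 X1.6 Y2.5
G1 X6.3 Y0.9
G1 X9.3 Y5.0
; layer 2
G0 Z5.7
G0 X8.6 Y5.0
G1 X6.1 Y8.4
G1 X2.1 Y7.1
G1 X2.1 Y2.9
G1 X6.1 Y1.6
G1 X8.6 Y5.0
; layer 3
G0 Z8.6
G0 X7.9 Y5.0
G1 X5.9 Y7.7
G1 X2.7 Y6.7
G1 X2.7 Y3.3
G1 X5.9 Y2.3
G1 X7.9 Y5.0
; layer 4
G0 Z11.4
G0 X7.1 Y5.0
G1 X5.6 Y7.1
G1 X3.3 Y6.2
G1 X3.3 Y3.8
G1 X5.6 Y2.9
G1 X7.1 Y5.0
; layer 5
G0 Z14.3
G0 X6.4 Y5.0
G1 X5.4 Y6.4
G1 X3.9 Y5.8
G1 X3.9 Y4.2
G1 X5.4 Y3.6
G1 X6.4 Y5.0
; layer 6
G0 Z17.1
G0 X5.7 Y5.0
G1 X5.2 Y5.7
G1 X4.4 Y5.4
G1 X4.4 Y4.6
G1 X5.2 Y4.3
G1 X5.7 Y5.0
M2 ; end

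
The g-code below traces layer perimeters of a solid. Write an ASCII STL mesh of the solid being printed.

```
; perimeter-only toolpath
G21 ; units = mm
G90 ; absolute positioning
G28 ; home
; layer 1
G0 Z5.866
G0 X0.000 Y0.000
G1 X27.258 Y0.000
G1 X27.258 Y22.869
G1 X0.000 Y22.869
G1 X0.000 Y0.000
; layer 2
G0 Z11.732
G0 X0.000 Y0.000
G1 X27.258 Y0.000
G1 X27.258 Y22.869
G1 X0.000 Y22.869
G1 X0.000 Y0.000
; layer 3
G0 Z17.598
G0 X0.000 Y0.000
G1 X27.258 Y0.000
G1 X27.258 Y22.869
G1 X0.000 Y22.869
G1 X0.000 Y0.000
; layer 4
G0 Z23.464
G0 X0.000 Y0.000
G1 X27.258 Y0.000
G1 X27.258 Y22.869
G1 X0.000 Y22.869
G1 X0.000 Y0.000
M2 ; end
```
solid part
  facet normal 0.0000 0.0000 -1.0000
    outer loop
      vertex 27.258 22.869 0.000
      vertex 27.258 0.000 0.000
      vertex 0.000 0.000 0.000
    endloop
  endfacet
  facet normal 0.0000 0.0000 -1.0000
    outer loop
      vertex 0.000 22.869 0.000
      vertex 27.258 22.869 0.000
      vertex 0.000 0.000 0.000
    endloop
  endfacet
  facet normal 0.0000 0.0000 1.0000
    outer loop
      vertex 0.000 0.000 23.464
      vertex 27.258 0.000 23.464
      vertex 27.258 22.869 23.464
    endloop
  endfacet
  facet normal 0.0000 0.0000 1.0000
    outer loop
      vertex 0.000 0.000 23.464
      vertex 27.258 22.869 23.464
      vertex 0.000 22.869 23.464
    endloop
  endfacet
  facet normal 0.0000 -1.0000 0.0000
    outer loop
      vertex 0.000 0.000 0.000
      vertex 27.258 0.000 0.000
      vertex 27.258 0.000 23.464
    endloop
  endfacet
  facet normal 0.0000 -1.0000 0.0000
    outer loop
      vertex 0.000 0.000 0.000
      vertex 27.258 0.000 23.464
      vertex 0.000 0.000 23.464
    endloop
  endfacet
  facet normal 0.0000 1.0000 0.0000
    outer loop
      vertex 27.258 22.869 23.464
      vertex 27.258 22.869 0.000
      vertex 0.000 22.869 0.000
    endloop
  endfacet
  facet normal 0.0000 1.0000 0.0000
    outer loop
      vertex 0.000 22.869 23.464
      vertex 27.258 22.869 23.464
      vertex 0.000 22.869 0.000
    endloop
  endfacet
  facet normal -1.0000 0.0000 0.0000
    outer loop
      vertex 0.000 22.869 23.464
      vertex 0.000 22.869 0.000
      vertex 0.000 0.000 0.000
    endloop
  endfacet
  facet normal -1.0000 0.0000 0.0000
    outer loop
      vertex 0.000 0.000 23.464
      vertex 0.000 22.869 23.464
      vertex 0.000 0.000 0.000
    endloop
  endfacet
  facet normal 1.0000 0.0000 0.0000
    outer loop
      vertex 27.258 0.000 0.000
      vertex 27.258 22.869 0.000
      vertex 27.258 22.869 23.464
    endloop
  endfacet
  facet normal 1.0000 0.0000 0.0000
    outer loop
      vertex 27.258 0.000 0.000
      vertex 27.258 22.869 23.464
      vertex 27.258 0.000 23.464
    endloop
  endfacet
endsolid part

The G0 Z moves step by Δz≈5.866 mm. Every layer's G1 loop is the same polygon, so the solid is a straight extrusion of it from z=0 to z≈23.5. Closing with flat bottom and top caps and triangulating gives 12 facets — a rectangular box, roughly 27.3 × 22.9 mm footprint and 23.5 mm tall.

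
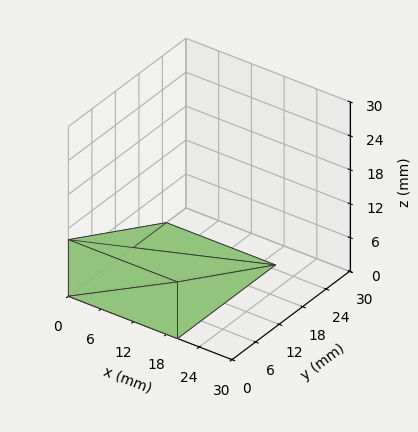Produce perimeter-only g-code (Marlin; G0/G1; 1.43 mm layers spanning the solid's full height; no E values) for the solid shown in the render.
Reading the render: the shape is a wedge (ramp): 20 × 25 mm base, rising to 10 mm along the y=0 edge and sloping linearly to z=0 at y=25 (dimensions read to the nearest mm from the axis ticks). For the g-code, the solid's height is divided into equal slices at the stated Δz and each level perimeter traced with G1 moves after a G0 lift.

; perimeter-only toolpath
G21 ; units = mm
G90 ; absolute positioning
G28 ; home
; layer 1
G0 Z1.43
G0 X0.00 Y0.00
G1 X20.00 Y0.00
G1 X20.00 Y21.43
G1 X0.00 Y21.43
G1 X0.00 Y0.00
; layer 2
G0 Z2.86
G0 X0.00 Y0.00
G1 X20.00 Y0.00
G1 X20.00 Y17.86
G1 X0.00 Y17.86
G1 X0.00 Y0.00
; layer 3
G0 Z4.29
G0 X0.00 Y0.00
G1 X20.00 Y0.00
G1 X20.00 Y14.29
G1 X0.00 Y14.29
G1 X0.00 Y0.00
; layer 4
G0 Z5.71
G0 X0.00 Y0.00
G1 X20.00 Y0.00
G1 X20.00 Y10.71
G1 X0.00 Y10.71
G1 X0.00 Y0.00
; layer 5
G0 Z7.14
G0 X0.00 Y0.00
G1 X20.00 Y0.00
G1 X20.00 Y7.14
G1 X0.00 Y7.14
G1 X0.00 Y0.00
; layer 6
G0 Z8.57
G0 X0.00 Y0.00
G1 X20.00 Y0.00
G1 X20.00 Y3.57
G1 X0.00 Y3.57
G1 X0.00 Y0.00
M2 ; end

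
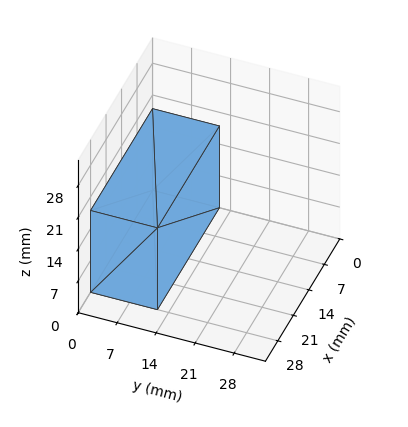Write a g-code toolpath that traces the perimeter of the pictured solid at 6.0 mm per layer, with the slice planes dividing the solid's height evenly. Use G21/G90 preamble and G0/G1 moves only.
Reading the render: the shape is a rectangular box, roughly 28 × 12 mm footprint and 18 mm tall (dimensions read to the nearest mm from the axis ticks). For the g-code, the solid's height is divided into equal slices at the stated Δz and each level perimeter traced with G1 moves after a G0 lift.

; perimeter-only toolpath
G21 ; units = mm
G90 ; absolute positioning
G28 ; home
; layer 1
G0 Z6.0
G0 X0.0 Y0.0
G1 X28.0 Y0.0
G1 X28.0 Y12.0
G1 X0.0 Y12.0
G1 X0.0 Y0.0
; layer 2
G0 Z12.0
G0 X0.0 Y0.0
G1 X28.0 Y0.0
G1 X28.0 Y12.0
G1 X0.0 Y12.0
G1 X0.0 Y0.0
; layer 3
G0 Z18.0
G0 X0.0 Y0.0
G1 X28.0 Y0.0
G1 X28.0 Y12.0
G1 X0.0 Y12.0
G1 X0.0 Y0.0
M2 ; end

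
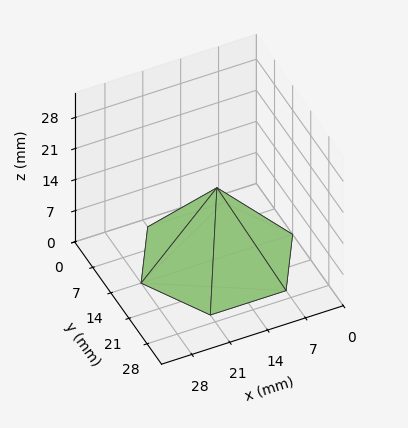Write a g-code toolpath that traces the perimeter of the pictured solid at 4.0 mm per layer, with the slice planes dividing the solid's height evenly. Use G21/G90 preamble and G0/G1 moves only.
Reading the render: the shape is a regular 6-sided pyramid, base circumscribed radius ≈ 14 mm, apex at z ≈ 16 mm (dimensions read to the nearest mm from the axis ticks). For the g-code, the solid's height is divided into equal slices at the stated Δz and each level perimeter traced with G1 moves after a G0 lift.

; perimeter-only toolpath
G21 ; units = mm
G90 ; absolute positioning
G28 ; home
; layer 1
G0 Z4.0
G0 X24.5 Y14.0
G1 X19.2 Y23.1
G1 X8.8 Y23.1
G1 X3.5 Y14.0
G1 X8.8 Y4.9
G1 X19.2 Y4.9
G1 X24.5 Y14.0
; layer 2
G0 Z8.0
G0 X21.0 Y14.0
G1 X17.5 Y20.1
G1 X10.5 Y20.1
G1 X7.0 Y14.0
G1 X10.5 Y8.0
G1 X17.5 Y8.0
G1 X21.0 Y14.0
; layer 3
G0 Z12.0
G0 X17.5 Y14.0
G1 X15.8 Y17.0
G1 X12.2 Y17.0
G1 X10.5 Y14.0
G1 X12.2 Y11.0
G1 X15.8 Y11.0
G1 X17.5 Y14.0
M2 ; end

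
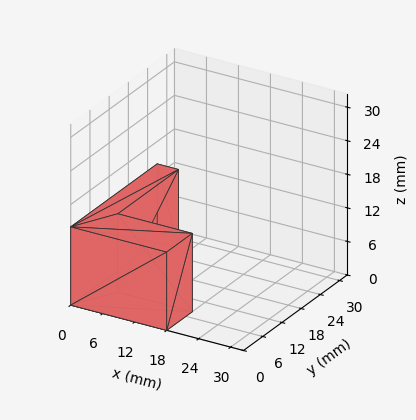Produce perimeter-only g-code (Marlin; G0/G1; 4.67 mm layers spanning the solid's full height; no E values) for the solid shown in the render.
Reading the render: the shape is an L-shaped prism: outer 18 × 27 mm, arm thicknesses ≈ 8 mm (horizontal) and 4 mm (vertical), extruded 14 mm in z (dimensions read to the nearest mm from the axis ticks). For the g-code, the solid's height is divided into equal slices at the stated Δz and each level perimeter traced with G1 moves after a G0 lift.

; perimeter-only toolpath
G21 ; units = mm
G90 ; absolute positioning
G28 ; home
; layer 1
G0 Z4.67
G0 X0.00 Y0.00
G1 X18.00 Y0.00
G1 X18.00 Y8.00
G1 X4.00 Y8.00
G1 X4.00 Y27.00
G1 X0.00 Y27.00
G1 X0.00 Y0.00
; layer 2
G0 Z9.33
G0 X0.00 Y0.00
G1 X18.00 Y0.00
G1 X18.00 Y8.00
G1 X4.00 Y8.00
G1 X4.00 Y27.00
G1 X0.00 Y27.00
G1 X0.00 Y0.00
; layer 3
G0 Z14.00
G0 X0.00 Y0.00
G1 X18.00 Y0.00
G1 X18.00 Y8.00
G1 X4.00 Y8.00
G1 X4.00 Y27.00
G1 X0.00 Y27.00
G1 X0.00 Y0.00
M2 ; end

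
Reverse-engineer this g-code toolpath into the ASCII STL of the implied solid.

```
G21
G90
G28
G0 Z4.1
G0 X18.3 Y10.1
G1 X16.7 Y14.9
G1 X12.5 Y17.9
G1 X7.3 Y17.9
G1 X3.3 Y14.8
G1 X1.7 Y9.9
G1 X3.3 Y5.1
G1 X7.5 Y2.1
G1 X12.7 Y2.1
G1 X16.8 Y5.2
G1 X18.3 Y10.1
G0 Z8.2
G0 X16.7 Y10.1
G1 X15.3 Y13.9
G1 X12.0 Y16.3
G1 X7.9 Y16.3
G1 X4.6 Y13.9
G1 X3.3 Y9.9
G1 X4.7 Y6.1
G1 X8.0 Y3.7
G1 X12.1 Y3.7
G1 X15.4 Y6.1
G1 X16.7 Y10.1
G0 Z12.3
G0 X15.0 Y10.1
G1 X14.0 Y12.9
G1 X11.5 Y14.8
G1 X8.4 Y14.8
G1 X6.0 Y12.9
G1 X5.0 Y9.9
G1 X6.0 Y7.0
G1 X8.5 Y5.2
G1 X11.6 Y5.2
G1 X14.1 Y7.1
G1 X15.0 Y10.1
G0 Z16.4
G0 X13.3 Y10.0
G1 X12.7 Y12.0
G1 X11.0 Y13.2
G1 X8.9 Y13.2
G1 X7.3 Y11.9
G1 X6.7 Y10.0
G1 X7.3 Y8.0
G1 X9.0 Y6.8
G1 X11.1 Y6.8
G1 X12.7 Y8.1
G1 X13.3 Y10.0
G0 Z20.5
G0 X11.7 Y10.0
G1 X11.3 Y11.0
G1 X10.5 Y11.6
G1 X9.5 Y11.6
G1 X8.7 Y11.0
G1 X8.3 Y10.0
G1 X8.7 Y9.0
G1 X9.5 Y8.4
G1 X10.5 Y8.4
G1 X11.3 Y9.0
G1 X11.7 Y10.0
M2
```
solid part
  facet normal 0.0000 0.0000 -1.0000
    outer loop
      vertex 13.0 19.5 0.0
      vertex 18.0 15.9 0.0
      vertex 20.0 10.1 0.0
    endloop
  endfacet
  facet normal 0.0000 0.0000 -1.0000
    outer loop
      vertex 6.8 19.5 0.0
      vertex 13.0 19.5 0.0
      vertex 20.0 10.1 0.0
    endloop
  endfacet
  facet normal 0.0000 0.0000 -1.0000
    outer loop
      vertex 1.9 15.8 0.0
      vertex 6.8 19.5 0.0
      vertex 20.0 10.1 0.0
    endloop
  endfacet
  facet normal 0.0000 0.0000 -1.0000
    outer loop
      vertex 0.0 9.9 0.0
      vertex 1.9 15.8 0.0
      vertex 20.0 10.1 0.0
    endloop
  endfacet
  facet normal 0.0000 0.0000 -1.0000
    outer loop
      vertex 2.0 4.1 0.0
      vertex 0.0 9.9 0.0
      vertex 20.0 10.1 0.0
    endloop
  endfacet
  facet normal 0.0000 0.0000 -1.0000
    outer loop
      vertex 7.0 0.5 0.0
      vertex 2.0 4.1 0.0
      vertex 20.0 10.1 0.0
    endloop
  endfacet
  facet normal 0.0000 0.0000 -1.0000
    outer loop
      vertex 13.2 0.5 0.0
      vertex 7.0 0.5 0.0
      vertex 20.0 10.1 0.0
    endloop
  endfacet
  facet normal 0.0000 0.0000 -1.0000
    outer loop
      vertex 18.1 4.2 0.0
      vertex 13.2 0.5 0.0
      vertex 20.0 10.1 0.0
    endloop
  endfacet
  facet normal 0.8821 0.3042 0.3598
    outer loop
      vertex 20.0 10.1 0.0
      vertex 18.0 15.9 0.0
      vertex 10.0 10.0 24.6
    endloop
  endfacet
  facet normal 0.5454 0.7574 0.3590
    outer loop
      vertex 18.0 15.9 0.0
      vertex 13.0 19.5 0.0
      vertex 10.0 10.0 24.6
    endloop
  endfacet
  facet normal 0.0000 0.9329 0.3602
    outer loop
      vertex 13.0 19.5 0.0
      vertex 6.8 19.5 0.0
      vertex 10.0 10.0 24.6
    endloop
  endfacet
  facet normal -0.5621 0.7444 0.3606
    outer loop
      vertex 6.8 19.5 0.0
      vertex 1.9 15.8 0.0
      vertex 10.0 10.0 24.6
    endloop
  endfacet
  facet normal -0.8881 0.2860 0.3599
    outer loop
      vertex 1.9 15.8 0.0
      vertex 0.0 9.9 0.0
      vertex 10.0 10.0 24.6
    endloop
  endfacet
  facet normal -0.8821 -0.3042 0.3598
    outer loop
      vertex 0.0 9.9 0.0
      vertex 2.0 4.1 0.0
      vertex 10.0 10.0 24.6
    endloop
  endfacet
  facet normal -0.5454 -0.7574 0.3590
    outer loop
      vertex 2.0 4.1 0.0
      vertex 7.0 0.5 0.0
      vertex 10.0 10.0 24.6
    endloop
  endfacet
  facet normal 0.0000 -0.9329 0.3602
    outer loop
      vertex 7.0 0.5 0.0
      vertex 13.2 0.5 0.0
      vertex 10.0 10.0 24.6
    endloop
  endfacet
  facet normal 0.5621 -0.7444 0.3606
    outer loop
      vertex 13.2 0.5 0.0
      vertex 18.1 4.2 0.0
      vertex 10.0 10.0 24.6
    endloop
  endfacet
  facet normal 0.8881 -0.2860 0.3599
    outer loop
      vertex 18.1 4.2 0.0
      vertex 20.0 10.1 0.0
      vertex 10.0 10.0 24.6
    endloop
  endfacet
endsolid part

The G0 Z moves step by Δz≈4.1 mm. The G1 loops shrink linearly with z, so the solid tapers from its base footprint up to z≈24.6. Closing with a flat bottom cap and the tapered top and triangulating gives 18 facets — a regular 10-sided pyramid, base circumscribed radius ≈ 10 mm, apex at z ≈ 24.6 mm.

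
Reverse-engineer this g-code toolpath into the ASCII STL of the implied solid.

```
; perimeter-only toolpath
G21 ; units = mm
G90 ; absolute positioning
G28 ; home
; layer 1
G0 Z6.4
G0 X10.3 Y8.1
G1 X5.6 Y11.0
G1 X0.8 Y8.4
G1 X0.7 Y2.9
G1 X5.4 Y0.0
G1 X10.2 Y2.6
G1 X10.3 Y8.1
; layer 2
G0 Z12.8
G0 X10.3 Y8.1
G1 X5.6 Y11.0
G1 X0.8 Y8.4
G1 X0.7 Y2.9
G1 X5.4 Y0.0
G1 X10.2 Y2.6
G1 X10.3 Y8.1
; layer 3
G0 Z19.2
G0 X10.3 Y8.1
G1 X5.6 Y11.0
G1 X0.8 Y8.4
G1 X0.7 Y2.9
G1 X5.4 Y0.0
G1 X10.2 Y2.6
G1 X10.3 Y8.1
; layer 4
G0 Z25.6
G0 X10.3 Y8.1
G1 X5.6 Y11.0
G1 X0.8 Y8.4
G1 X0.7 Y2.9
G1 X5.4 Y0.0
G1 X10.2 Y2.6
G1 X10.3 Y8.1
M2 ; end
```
solid part
  facet normal 0.0000 0.0000 -1.0000
    outer loop
      vertex 0.8 8.4 0.0
      vertex 5.6 11.0 0.0
      vertex 10.3 8.1 0.0
    endloop
  endfacet
  facet normal 0.0000 0.0000 -1.0000
    outer loop
      vertex 0.7 2.9 0.0
      vertex 0.8 8.4 0.0
      vertex 10.3 8.1 0.0
    endloop
  endfacet
  facet normal 0.0000 0.0000 -1.0000
    outer loop
      vertex 5.4 0.0 0.0
      vertex 0.7 2.9 0.0
      vertex 10.3 8.1 0.0
    endloop
  endfacet
  facet normal 0.0000 0.0000 -1.0000
    outer loop
      vertex 10.2 2.6 0.0
      vertex 5.4 0.0 0.0
      vertex 10.3 8.1 0.0
    endloop
  endfacet
  facet normal 0.0000 0.0000 1.0000
    outer loop
      vertex 10.3 8.1 25.6
      vertex 5.6 11.0 25.6
      vertex 0.8 8.4 25.6
    endloop
  endfacet
  facet normal 0.0000 0.0000 1.0000
    outer loop
      vertex 10.3 8.1 25.6
      vertex 0.8 8.4 25.6
      vertex 0.7 2.9 25.6
    endloop
  endfacet
  facet normal 0.0000 0.0000 1.0000
    outer loop
      vertex 10.3 8.1 25.6
      vertex 0.7 2.9 25.6
      vertex 5.4 0.0 25.6
    endloop
  endfacet
  facet normal 0.0000 0.0000 1.0000
    outer loop
      vertex 10.3 8.1 25.6
      vertex 5.4 0.0 25.6
      vertex 10.2 2.6 25.6
    endloop
  endfacet
  facet normal 0.5251 0.8510 0.0000
    outer loop
      vertex 10.3 8.1 0.0
      vertex 5.6 11.0 0.0
      vertex 5.6 11.0 25.6
    endloop
  endfacet
  facet normal 0.5251 0.8510 0.0000
    outer loop
      vertex 10.3 8.1 0.0
      vertex 5.6 11.0 25.6
      vertex 10.3 8.1 25.6
    endloop
  endfacet
  facet normal -0.4763 0.8793 0.0000
    outer loop
      vertex 5.6 11.0 0.0
      vertex 0.8 8.4 0.0
      vertex 0.8 8.4 25.6
    endloop
  endfacet
  facet normal -0.4763 0.8793 0.0000
    outer loop
      vertex 5.6 11.0 0.0
      vertex 0.8 8.4 25.6
      vertex 5.6 11.0 25.6
    endloop
  endfacet
  facet normal -0.9998 0.0182 0.0000
    outer loop
      vertex 0.8 8.4 0.0
      vertex 0.7 2.9 0.0
      vertex 0.7 2.9 25.6
    endloop
  endfacet
  facet normal -0.9998 0.0182 0.0000
    outer loop
      vertex 0.8 8.4 0.0
      vertex 0.7 2.9 25.6
      vertex 0.8 8.4 25.6
    endloop
  endfacet
  facet normal -0.5251 -0.8510 0.0000
    outer loop
      vertex 0.7 2.9 0.0
      vertex 5.4 0.0 0.0
      vertex 5.4 0.0 25.6
    endloop
  endfacet
  facet normal -0.5251 -0.8510 0.0000
    outer loop
      vertex 0.7 2.9 0.0
      vertex 5.4 0.0 25.6
      vertex 0.7 2.9 25.6
    endloop
  endfacet
  facet normal 0.4763 -0.8793 0.0000
    outer loop
      vertex 5.4 0.0 0.0
      vertex 10.2 2.6 0.0
      vertex 10.2 2.6 25.6
    endloop
  endfacet
  facet normal 0.4763 -0.8793 0.0000
    outer loop
      vertex 5.4 0.0 0.0
      vertex 10.2 2.6 25.6
      vertex 5.4 0.0 25.6
    endloop
  endfacet
  facet normal 0.9998 -0.0182 0.0000
    outer loop
      vertex 10.2 2.6 0.0
      vertex 10.3 8.1 0.0
      vertex 10.3 8.1 25.6
    endloop
  endfacet
  facet normal 0.9998 -0.0182 0.0000
    outer loop
      vertex 10.2 2.6 0.0
      vertex 10.3 8.1 25.6
      vertex 10.2 2.6 25.6
    endloop
  endfacet
endsolid part

The G0 Z moves step by Δz≈6.4 mm. Every layer's G1 loop is the same polygon, so the solid is a straight extrusion of it from z=0 to z≈25.6. Closing with flat bottom and top caps and triangulating gives 20 facets — a regular 6-sided prism (a cylinder approximated with 6 flat sides), circumscribed radius ≈ 5.5 mm, height ≈ 25.6 mm.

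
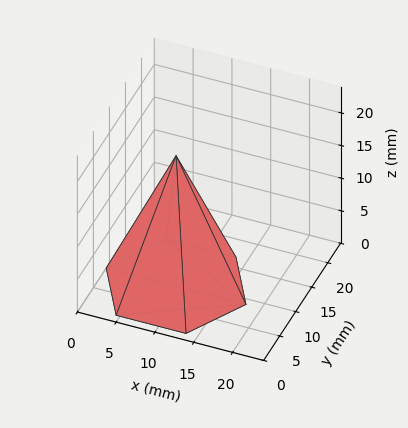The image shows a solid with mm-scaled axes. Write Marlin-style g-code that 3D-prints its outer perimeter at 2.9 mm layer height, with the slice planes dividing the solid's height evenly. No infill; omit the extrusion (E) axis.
Reading the render: the shape is a regular 6-sided pyramid, base circumscribed radius ≈ 9 mm, apex at z ≈ 20 mm (dimensions read to the nearest mm from the axis ticks). For the g-code, the solid's height is divided into equal slices at the stated Δz and each level perimeter traced with G1 moves after a G0 lift.

; perimeter-only toolpath
G21 ; units = mm
G90 ; absolute positioning
G28 ; home
; layer 1
G0 Z2.9
G0 X16.7 Y9.0
G1 X12.9 Y15.7
G1 X5.1 Y15.7
G1 X1.3 Y9.0
G1 X5.1 Y2.3
G1 X12.9 Y2.3
G1 X16.7 Y9.0
; layer 2
G0 Z5.7
G0 X15.4 Y9.0
G1 X12.2 Y14.6
G1 X5.8 Y14.6
G1 X2.6 Y9.0
G1 X5.8 Y3.4
G1 X12.2 Y3.4
G1 X15.4 Y9.0
; layer 3
G0 Z8.6
G0 X14.1 Y9.0
G1 X11.6 Y13.5
G1 X6.4 Y13.5
G1 X3.9 Y9.0
G1 X6.4 Y4.5
G1 X11.6 Y4.5
G1 X14.1 Y9.0
; layer 4
G0 Z11.4
G0 X12.9 Y9.0
G1 X10.9 Y12.3
G1 X7.1 Y12.3
G1 X5.1 Y9.0
G1 X7.1 Y5.7
G1 X10.9 Y5.7
G1 X12.9 Y9.0
; layer 5
G0 Z14.3
G0 X11.6 Y9.0
G1 X10.3 Y11.2
G1 X7.7 Y11.2
G1 X6.4 Y9.0
G1 X7.7 Y6.8
G1 X10.3 Y6.8
G1 X11.6 Y9.0
; layer 6
G0 Z17.1
G0 X10.3 Y9.0
G1 X9.6 Y10.1
G1 X8.4 Y10.1
G1 X7.7 Y9.0
G1 X8.4 Y7.9
G1 X9.6 Y7.9
G1 X10.3 Y9.0
M2 ; end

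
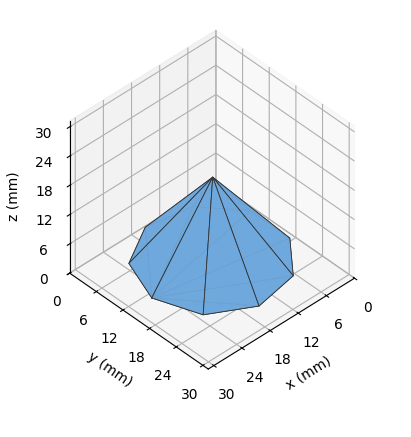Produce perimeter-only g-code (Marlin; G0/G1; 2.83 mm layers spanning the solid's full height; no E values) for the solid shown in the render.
Reading the render: the shape is a regular 9-sided pyramid, base circumscribed radius ≈ 13 mm, apex at z ≈ 17 mm (dimensions read to the nearest mm from the axis ticks). For the g-code, the solid's height is divided into equal slices at the stated Δz and each level perimeter traced with G1 moves after a G0 lift.

; perimeter-only toolpath
G21 ; units = mm
G90 ; absolute positioning
G28 ; home
; layer 1
G0 Z2.83
G0 X23.83 Y13.00
G1 X21.30 Y19.97
G1 X14.88 Y23.67
G1 X7.58 Y22.38
G1 X2.82 Y16.71
G1 X2.82 Y9.29
G1 X7.58 Y3.62
G1 X14.88 Y2.33
G1 X21.30 Y6.03
G1 X23.83 Y13.00
; layer 2
G0 Z5.67
G0 X21.67 Y13.00
G1 X19.64 Y18.57
G1 X14.51 Y21.53
G1 X8.67 Y20.51
G1 X4.85 Y15.97
G1 X4.85 Y10.03
G1 X8.67 Y5.49
G1 X14.51 Y4.47
G1 X19.64 Y7.43
G1 X21.67 Y13.00
; layer 3
G0 Z8.50
G0 X19.50 Y13.00
G1 X17.98 Y17.18
G1 X14.13 Y19.40
G1 X9.75 Y18.63
G1 X6.89 Y15.22
G1 X6.89 Y10.78
G1 X9.75 Y7.37
G1 X14.13 Y6.60
G1 X17.98 Y8.82
G1 X19.50 Y13.00
; layer 4
G0 Z11.33
G0 X17.33 Y13.00
G1 X16.32 Y15.79
G1 X13.75 Y17.27
G1 X10.83 Y16.75
G1 X8.93 Y14.48
G1 X8.93 Y11.52
G1 X10.83 Y9.25
G1 X13.75 Y8.73
G1 X16.32 Y10.21
G1 X17.33 Y13.00
; layer 5
G0 Z14.17
G0 X15.17 Y13.00
G1 X14.66 Y14.39
G1 X13.38 Y15.13
G1 X11.92 Y14.88
G1 X10.96 Y13.74
G1 X10.96 Y12.26
G1 X11.92 Y11.12
G1 X13.38 Y10.87
G1 X14.66 Y11.61
G1 X15.17 Y13.00
M2 ; end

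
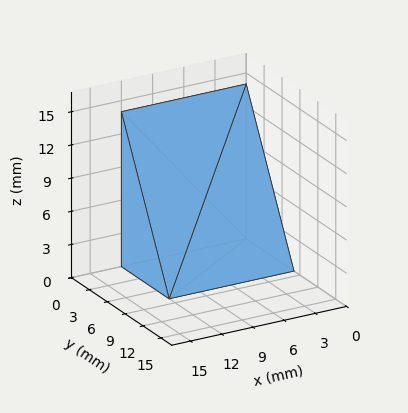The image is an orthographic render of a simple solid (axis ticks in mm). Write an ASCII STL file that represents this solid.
Reading the render: the shape is a wedge (ramp): 12 × 8 mm base, rising to 14 mm along the y=0 edge and sloping linearly to z=0 at y=8 (dimensions read to the nearest mm from the axis ticks). For the STL, each face is triangulated and given an outward normal.

solid part
  facet normal 0.0000 0.0000 -1.0000
    outer loop
      vertex 12.000 8.000 0.000
      vertex 12.000 0.000 0.000
      vertex 0.000 0.000 0.000
    endloop
  endfacet
  facet normal 0.0000 0.0000 -1.0000
    outer loop
      vertex 0.000 8.000 0.000
      vertex 12.000 8.000 0.000
      vertex 0.000 0.000 0.000
    endloop
  endfacet
  facet normal 0.0000 -1.0000 0.0000
    outer loop
      vertex 0.000 0.000 0.000
      vertex 12.000 0.000 0.000
      vertex 12.000 0.000 14.000
    endloop
  endfacet
  facet normal 0.0000 -1.0000 0.0000
    outer loop
      vertex 0.000 0.000 0.000
      vertex 12.000 0.000 14.000
      vertex 0.000 0.000 14.000
    endloop
  endfacet
  facet normal 0.0000 0.8682 0.4961
    outer loop
      vertex 0.000 0.000 14.000
      vertex 12.000 0.000 14.000
      vertex 12.000 8.000 0.000
    endloop
  endfacet
  facet normal 0.0000 0.8682 0.4961
    outer loop
      vertex 0.000 0.000 14.000
      vertex 12.000 8.000 0.000
      vertex 0.000 8.000 0.000
    endloop
  endfacet
  facet normal -1.0000 0.0000 0.0000
    outer loop
      vertex 0.000 0.000 14.000
      vertex 0.000 8.000 0.000
      vertex 0.000 0.000 0.000
    endloop
  endfacet
  facet normal 1.0000 0.0000 0.0000
    outer loop
      vertex 12.000 0.000 0.000
      vertex 12.000 8.000 0.000
      vertex 12.000 0.000 14.000
    endloop
  endfacet
endsolid part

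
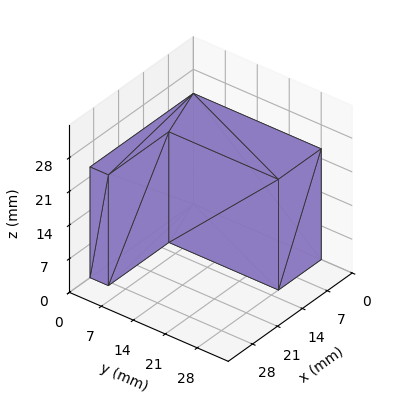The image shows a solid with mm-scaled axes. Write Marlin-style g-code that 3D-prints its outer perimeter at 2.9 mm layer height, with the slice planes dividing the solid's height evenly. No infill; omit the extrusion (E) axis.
Reading the render: the shape is an L-shaped prism: outer 29 × 28 mm, arm thicknesses ≈ 4 mm (horizontal) and 12 mm (vertical), extruded 23 mm in z (dimensions read to the nearest mm from the axis ticks). For the g-code, the solid's height is divided into equal slices at the stated Δz and each level perimeter traced with G1 moves after a G0 lift.

; perimeter-only toolpath
G21 ; units = mm
G90 ; absolute positioning
G28 ; home
; layer 1
G0 Z2.9
G0 X0.0 Y0.0
G1 X29.0 Y0.0
G1 X29.0 Y4.0
G1 X12.0 Y4.0
G1 X12.0 Y28.0
G1 X0.0 Y28.0
G1 X0.0 Y0.0
; layer 2
G0 Z5.8
G0 X0.0 Y0.0
G1 X29.0 Y0.0
G1 X29.0 Y4.0
G1 X12.0 Y4.0
G1 X12.0 Y28.0
G1 X0.0 Y28.0
G1 X0.0 Y0.0
; layer 3
G0 Z8.6
G0 X0.0 Y0.0
G1 X29.0 Y0.0
G1 X29.0 Y4.0
G1 X12.0 Y4.0
G1 X12.0 Y28.0
G1 X0.0 Y28.0
G1 X0.0 Y0.0
; layer 4
G0 Z11.5
G0 X0.0 Y0.0
G1 X29.0 Y0.0
G1 X29.0 Y4.0
G1 X12.0 Y4.0
G1 X12.0 Y28.0
G1 X0.0 Y28.0
G1 X0.0 Y0.0
; layer 5
G0 Z14.4
G0 X0.0 Y0.0
G1 X29.0 Y0.0
G1 X29.0 Y4.0
G1 X12.0 Y4.0
G1 X12.0 Y28.0
G1 X0.0 Y28.0
G1 X0.0 Y0.0
; layer 6
G0 Z17.2
G0 X0.0 Y0.0
G1 X29.0 Y0.0
G1 X29.0 Y4.0
G1 X12.0 Y4.0
G1 X12.0 Y28.0
G1 X0.0 Y28.0
G1 X0.0 Y0.0
; layer 7
G0 Z20.1
G0 X0.0 Y0.0
G1 X29.0 Y0.0
G1 X29.0 Y4.0
G1 X12.0 Y4.0
G1 X12.0 Y28.0
G1 X0.0 Y28.0
G1 X0.0 Y0.0
; layer 8
G0 Z23.0
G0 X0.0 Y0.0
G1 X29.0 Y0.0
G1 X29.0 Y4.0
G1 X12.0 Y4.0
G1 X12.0 Y28.0
G1 X0.0 Y28.0
G1 X0.0 Y0.0
M2 ; end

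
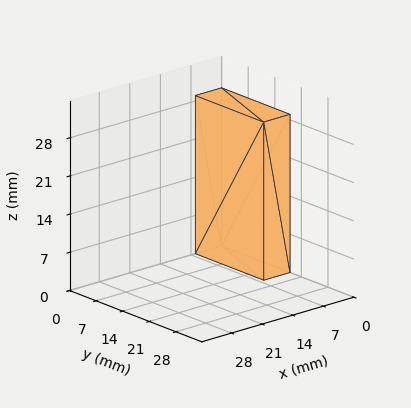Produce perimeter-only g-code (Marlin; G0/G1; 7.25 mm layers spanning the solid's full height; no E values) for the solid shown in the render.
Reading the render: the shape is a rectangular box, roughly 6 × 18 mm footprint and 29 mm tall (dimensions read to the nearest mm from the axis ticks). For the g-code, the solid's height is divided into equal slices at the stated Δz and each level perimeter traced with G1 moves after a G0 lift.

; perimeter-only toolpath
G21 ; units = mm
G90 ; absolute positioning
G28 ; home
; layer 1
G0 Z7.25
G0 X0.00 Y0.00
G1 X6.00 Y0.00
G1 X6.00 Y18.00
G1 X0.00 Y18.00
G1 X0.00 Y0.00
; layer 2
G0 Z14.50
G0 X0.00 Y0.00
G1 X6.00 Y0.00
G1 X6.00 Y18.00
G1 X0.00 Y18.00
G1 X0.00 Y0.00
; layer 3
G0 Z21.75
G0 X0.00 Y0.00
G1 X6.00 Y0.00
G1 X6.00 Y18.00
G1 X0.00 Y18.00
G1 X0.00 Y0.00
; layer 4
G0 Z29.00
G0 X0.00 Y0.00
G1 X6.00 Y0.00
G1 X6.00 Y18.00
G1 X0.00 Y18.00
G1 X0.00 Y0.00
M2 ; end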